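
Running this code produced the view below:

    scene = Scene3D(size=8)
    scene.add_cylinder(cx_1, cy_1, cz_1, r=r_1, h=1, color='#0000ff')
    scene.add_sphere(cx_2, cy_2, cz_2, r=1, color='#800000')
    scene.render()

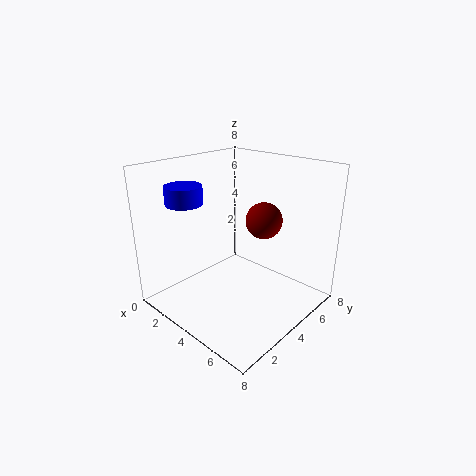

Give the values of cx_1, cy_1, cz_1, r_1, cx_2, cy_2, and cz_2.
cx_1 = 2; cy_1 = 2; cz_1 = 6; r_1 = 1; cx_2 = 5; cy_2 = 5; cz_2 = 5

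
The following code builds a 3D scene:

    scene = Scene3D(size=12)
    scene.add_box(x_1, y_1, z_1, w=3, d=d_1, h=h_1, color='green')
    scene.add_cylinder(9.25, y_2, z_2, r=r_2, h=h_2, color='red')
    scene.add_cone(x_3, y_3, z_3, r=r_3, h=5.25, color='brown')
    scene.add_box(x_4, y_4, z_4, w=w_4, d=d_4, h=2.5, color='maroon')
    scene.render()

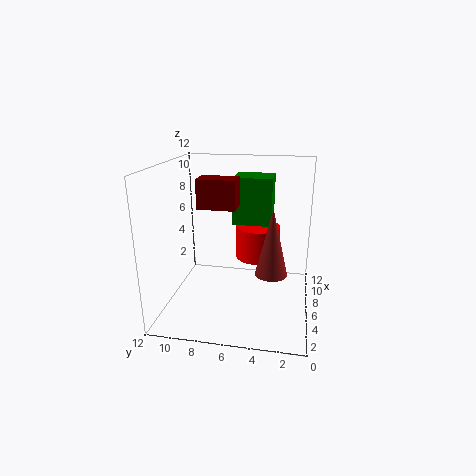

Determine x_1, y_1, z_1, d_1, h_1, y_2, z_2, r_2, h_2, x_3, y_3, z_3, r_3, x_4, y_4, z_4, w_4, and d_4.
x_1 = 8.5, y_1 = 3.5, z_1 = 6.25, d_1 = 3.5, h_1 = 4.25, y_2 = 4.75, z_2 = 3, r_2 = 2, h_2 = 3, x_3 = 4, y_3 = 3, z_3 = 4, r_3 = 1.25, x_4 = 6, y_4 = 6.25, z_4 = 8.25, w_4 = 2, d_4 = 3.25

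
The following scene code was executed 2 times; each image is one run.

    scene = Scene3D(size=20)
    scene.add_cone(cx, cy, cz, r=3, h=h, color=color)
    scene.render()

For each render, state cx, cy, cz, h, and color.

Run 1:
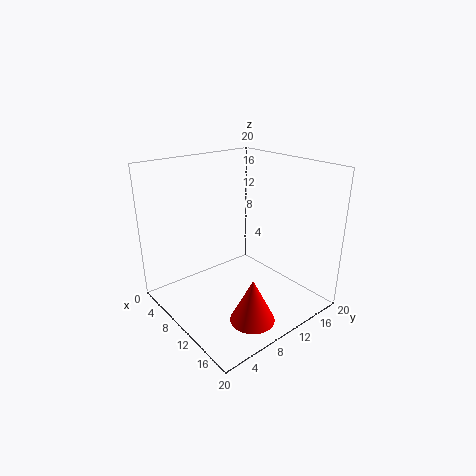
cx = 15.5, cy = 8, cz = 0.5, h = 6, color = 'red'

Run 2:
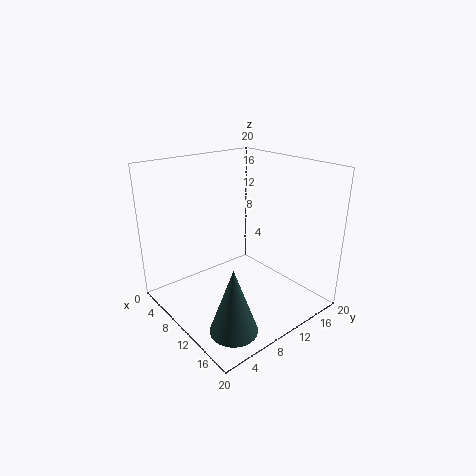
cx = 16.5, cy = 4, cz = 1.5, h = 8.5, color = 'darkslategray'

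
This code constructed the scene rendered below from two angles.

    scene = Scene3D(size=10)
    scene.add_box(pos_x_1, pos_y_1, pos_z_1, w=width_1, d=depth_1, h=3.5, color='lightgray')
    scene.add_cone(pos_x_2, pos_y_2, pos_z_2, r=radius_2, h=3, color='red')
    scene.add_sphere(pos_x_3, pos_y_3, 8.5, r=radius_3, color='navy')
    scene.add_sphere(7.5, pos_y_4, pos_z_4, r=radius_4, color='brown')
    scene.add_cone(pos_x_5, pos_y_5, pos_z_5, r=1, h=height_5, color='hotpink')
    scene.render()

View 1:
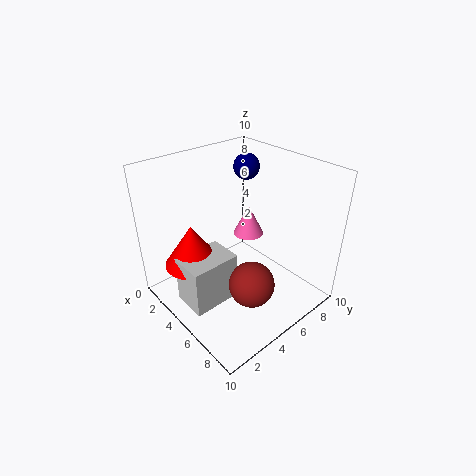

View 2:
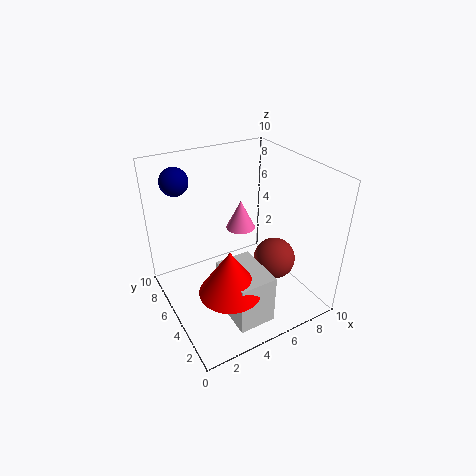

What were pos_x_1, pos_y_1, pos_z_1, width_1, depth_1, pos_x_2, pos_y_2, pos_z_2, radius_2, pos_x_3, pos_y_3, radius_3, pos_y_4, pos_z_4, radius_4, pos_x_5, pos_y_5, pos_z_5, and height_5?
pos_x_1 = 3, pos_y_1 = 1, pos_z_1 = 0.5, width_1 = 2.5, depth_1 = 3.5, pos_x_2 = 3, pos_y_2 = 2.5, pos_z_2 = 3, radius_2 = 2, pos_x_3 = 2, pos_y_3 = 8.5, radius_3 = 1, pos_y_4 = 4, pos_z_4 = 3, radius_4 = 1.5, pos_x_5 = 5.5, pos_y_5 = 5.5, pos_z_5 = 5.5, height_5 = 2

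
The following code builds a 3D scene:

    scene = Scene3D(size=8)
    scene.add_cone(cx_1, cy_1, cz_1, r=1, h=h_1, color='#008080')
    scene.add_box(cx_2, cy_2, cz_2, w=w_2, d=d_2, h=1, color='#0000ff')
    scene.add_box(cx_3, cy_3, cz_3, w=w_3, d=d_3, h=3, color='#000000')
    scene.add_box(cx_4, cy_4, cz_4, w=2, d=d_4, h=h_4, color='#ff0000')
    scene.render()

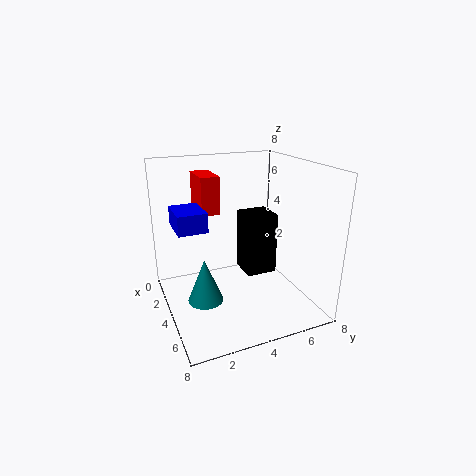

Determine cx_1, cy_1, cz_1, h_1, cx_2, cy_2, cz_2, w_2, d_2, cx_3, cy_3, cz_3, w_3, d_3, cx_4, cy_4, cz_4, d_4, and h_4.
cx_1 = 4; cy_1 = 2; cz_1 = 0.5; h_1 = 2.5; cx_2 = 3; cy_2 = 0.5; cz_2 = 5; w_2 = 2; d_2 = 1.5; cx_3 = 5; cy_3 = 3.5; cz_3 = 3; w_3 = 1.5; d_3 = 1.5; cx_4 = 2; cy_4 = 2; cz_4 = 5.5; d_4 = 1; h_4 = 2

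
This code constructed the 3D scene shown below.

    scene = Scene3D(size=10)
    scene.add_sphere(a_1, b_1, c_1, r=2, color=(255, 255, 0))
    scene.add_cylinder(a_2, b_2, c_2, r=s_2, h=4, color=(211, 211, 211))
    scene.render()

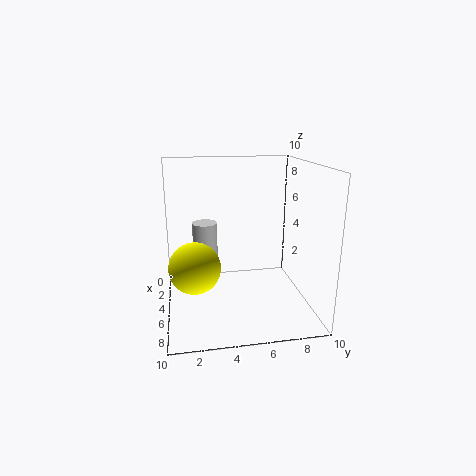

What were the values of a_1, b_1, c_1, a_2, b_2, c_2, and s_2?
a_1 = 3
b_1 = 2
c_1 = 2
a_2 = 1
b_2 = 3
c_2 = 1
s_2 = 1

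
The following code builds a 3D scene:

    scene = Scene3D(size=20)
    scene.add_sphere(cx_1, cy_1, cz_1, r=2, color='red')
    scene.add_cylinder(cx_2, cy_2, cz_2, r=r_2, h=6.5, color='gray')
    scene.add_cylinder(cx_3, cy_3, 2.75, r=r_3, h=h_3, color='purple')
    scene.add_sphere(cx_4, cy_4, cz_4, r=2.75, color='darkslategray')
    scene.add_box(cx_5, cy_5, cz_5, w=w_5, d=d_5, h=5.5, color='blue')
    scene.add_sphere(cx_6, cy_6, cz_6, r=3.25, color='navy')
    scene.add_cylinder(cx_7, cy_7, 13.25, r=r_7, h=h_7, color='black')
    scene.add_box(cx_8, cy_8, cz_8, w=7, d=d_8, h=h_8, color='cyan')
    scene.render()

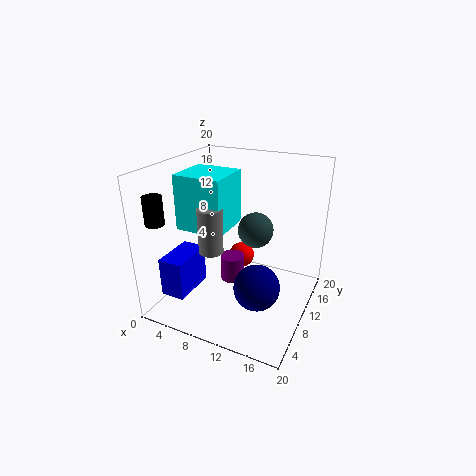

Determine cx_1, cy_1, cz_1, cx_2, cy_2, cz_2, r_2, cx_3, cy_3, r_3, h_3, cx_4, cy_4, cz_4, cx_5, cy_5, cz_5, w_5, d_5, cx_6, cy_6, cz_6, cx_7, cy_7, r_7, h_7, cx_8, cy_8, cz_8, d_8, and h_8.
cx_1 = 8, cy_1 = 15.5, cz_1 = 4, cx_2 = 6.5, cy_2 = 8.5, cz_2 = 7.75, r_2 = 1.75, cx_3 = 8.75, cy_3 = 10.75, r_3 = 1.75, h_3 = 3.75, cx_4 = 10.25, cy_4 = 15.75, cz_4 = 8.75, cx_5 = 1.25, cy_5 = 3.25, cz_5 = 2.25, w_5 = 3.5, d_5 = 6.25, cx_6 = 13.5, cy_6 = 8.75, cz_6 = 3.5, cx_7 = 1.75, cy_7 = 3, r_7 = 1.25, h_7 = 3.75, cx_8 = 1, cy_8 = 8.25, cz_8 = 10.25, d_8 = 6.75, h_8 = 8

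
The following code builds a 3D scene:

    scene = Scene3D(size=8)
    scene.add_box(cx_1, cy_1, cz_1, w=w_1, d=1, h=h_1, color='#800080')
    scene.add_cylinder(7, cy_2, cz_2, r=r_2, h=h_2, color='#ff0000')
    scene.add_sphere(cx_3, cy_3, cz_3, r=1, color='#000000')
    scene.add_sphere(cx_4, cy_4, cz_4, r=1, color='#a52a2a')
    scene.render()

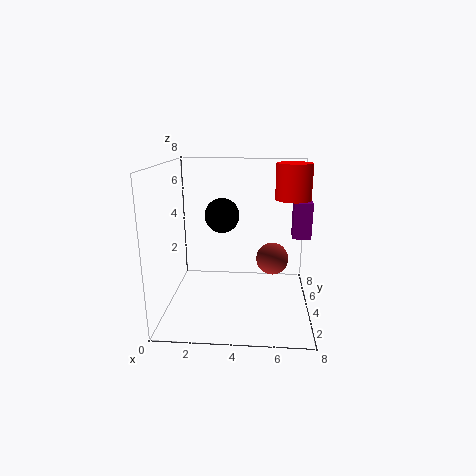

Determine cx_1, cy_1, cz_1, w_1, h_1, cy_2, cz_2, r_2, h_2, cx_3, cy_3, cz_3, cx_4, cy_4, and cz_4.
cx_1 = 7
cy_1 = 4
cz_1 = 4
w_1 = 1
h_1 = 2
cy_2 = 5
cz_2 = 6
r_2 = 1
h_2 = 2
cx_3 = 3
cy_3 = 5
cz_3 = 5
cx_4 = 6
cy_4 = 6
cz_4 = 2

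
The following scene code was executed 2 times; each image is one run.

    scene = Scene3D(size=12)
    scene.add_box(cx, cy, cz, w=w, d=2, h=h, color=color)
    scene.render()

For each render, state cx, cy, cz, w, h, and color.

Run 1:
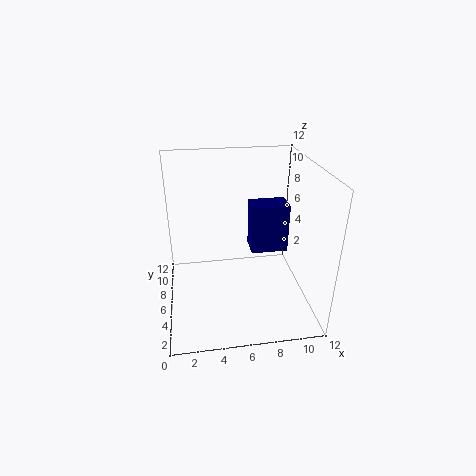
cx = 7, cy = 5, cz = 5, w = 3, h = 4, color = 'navy'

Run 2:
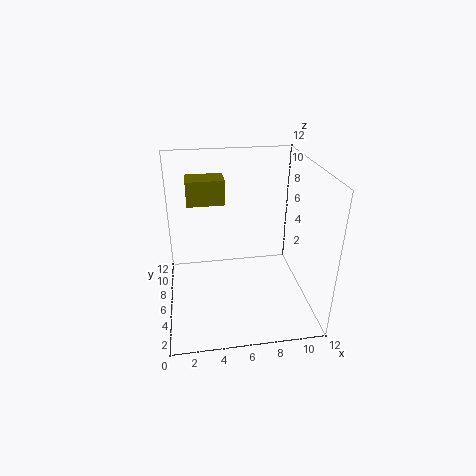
cx = 2, cy = 6, cz = 9, w = 3, h = 2, color = 'olive'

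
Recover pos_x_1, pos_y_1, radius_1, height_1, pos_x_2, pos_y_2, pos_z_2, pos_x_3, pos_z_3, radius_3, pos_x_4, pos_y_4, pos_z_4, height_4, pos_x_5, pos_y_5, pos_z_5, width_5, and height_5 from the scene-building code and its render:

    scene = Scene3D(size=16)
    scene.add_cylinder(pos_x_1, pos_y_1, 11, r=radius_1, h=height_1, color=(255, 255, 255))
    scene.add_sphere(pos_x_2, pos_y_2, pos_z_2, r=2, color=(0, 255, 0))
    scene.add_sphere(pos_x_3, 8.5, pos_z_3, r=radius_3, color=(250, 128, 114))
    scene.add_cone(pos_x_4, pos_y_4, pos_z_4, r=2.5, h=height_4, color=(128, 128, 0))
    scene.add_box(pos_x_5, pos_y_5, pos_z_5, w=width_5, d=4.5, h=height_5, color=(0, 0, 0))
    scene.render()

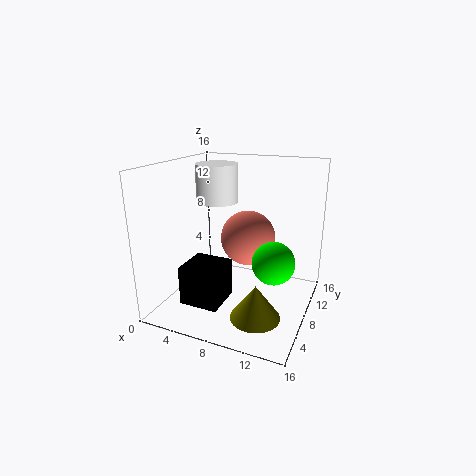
pos_x_1 = 4; pos_y_1 = 11; radius_1 = 2.5; height_1 = 4.5; pos_x_2 = 13.5; pos_y_2 = 3.5; pos_z_2 = 8; pos_x_3 = 9; pos_z_3 = 8; radius_3 = 3; pos_x_4 = 12; pos_y_4 = 3; pos_z_4 = 2; height_4 = 3.5; pos_x_5 = 2.5; pos_y_5 = 4; pos_z_5 = 0.5; width_5 = 4.5; height_5 = 4.5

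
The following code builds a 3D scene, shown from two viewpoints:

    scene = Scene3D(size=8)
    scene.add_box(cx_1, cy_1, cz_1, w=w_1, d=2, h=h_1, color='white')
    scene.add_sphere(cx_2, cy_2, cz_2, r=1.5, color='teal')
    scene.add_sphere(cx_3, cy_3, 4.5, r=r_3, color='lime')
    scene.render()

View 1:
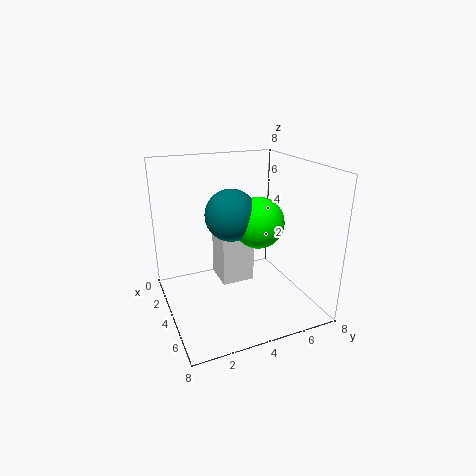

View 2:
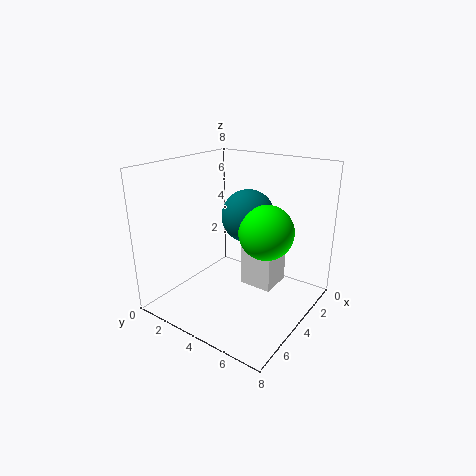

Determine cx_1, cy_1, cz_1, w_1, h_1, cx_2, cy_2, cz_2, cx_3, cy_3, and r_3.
cx_1 = 1
cy_1 = 3.5
cz_1 = 0.5
w_1 = 2
h_1 = 3.5
cx_2 = 3
cy_2 = 4
cz_2 = 5
cx_3 = 3.5
cy_3 = 5.5
r_3 = 1.5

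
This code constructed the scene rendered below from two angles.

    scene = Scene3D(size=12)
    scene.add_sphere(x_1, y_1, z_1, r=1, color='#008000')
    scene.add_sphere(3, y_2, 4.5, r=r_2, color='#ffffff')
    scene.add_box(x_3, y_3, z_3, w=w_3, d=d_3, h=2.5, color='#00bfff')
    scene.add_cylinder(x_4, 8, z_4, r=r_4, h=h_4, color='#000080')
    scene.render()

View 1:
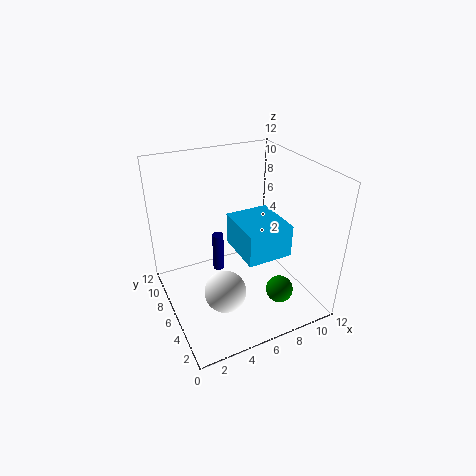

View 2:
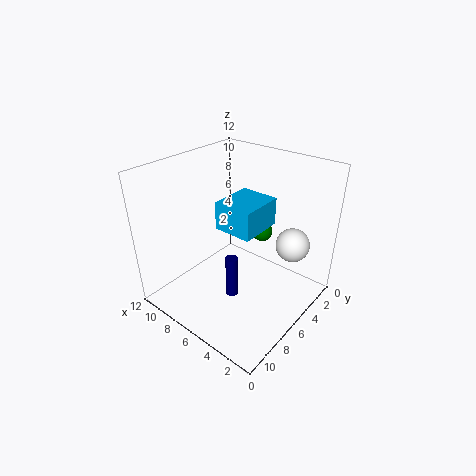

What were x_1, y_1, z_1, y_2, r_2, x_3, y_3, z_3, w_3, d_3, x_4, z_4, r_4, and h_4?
x_1 = 7; y_1 = 1; z_1 = 4; y_2 = 2; r_2 = 1.5; x_3 = 5; y_3 = 2; z_3 = 6; w_3 = 3.5; d_3 = 4; x_4 = 5; z_4 = 2; r_4 = 0.5; h_4 = 3.5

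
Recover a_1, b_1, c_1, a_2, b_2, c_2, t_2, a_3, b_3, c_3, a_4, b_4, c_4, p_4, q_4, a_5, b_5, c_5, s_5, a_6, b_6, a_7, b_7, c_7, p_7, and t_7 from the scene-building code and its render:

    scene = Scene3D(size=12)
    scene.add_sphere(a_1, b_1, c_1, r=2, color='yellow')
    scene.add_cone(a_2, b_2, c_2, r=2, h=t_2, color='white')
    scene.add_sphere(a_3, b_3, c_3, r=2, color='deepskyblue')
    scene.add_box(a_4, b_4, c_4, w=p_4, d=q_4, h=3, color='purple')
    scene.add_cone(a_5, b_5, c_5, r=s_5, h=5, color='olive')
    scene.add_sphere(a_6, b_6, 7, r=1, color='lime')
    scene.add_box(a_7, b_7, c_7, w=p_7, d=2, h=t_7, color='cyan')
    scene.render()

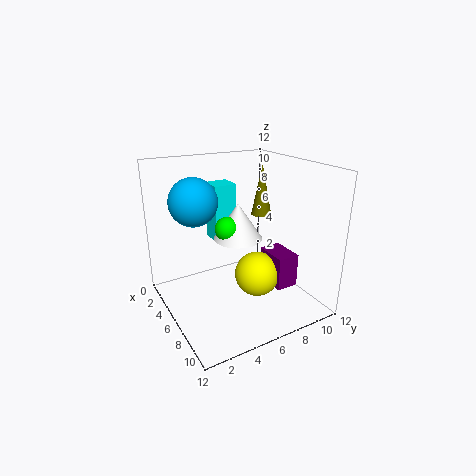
a_1 = 6; b_1 = 8; c_1 = 2; a_2 = 6; b_2 = 6; c_2 = 6; t_2 = 3; a_3 = 4; b_3 = 3; c_3 = 9; a_4 = 5; b_4 = 9; c_4 = 1; p_4 = 3; q_4 = 2; a_5 = 2; b_5 = 11; c_5 = 6; s_5 = 1; a_6 = 6; b_6 = 5; a_7 = 2; b_7 = 5; c_7 = 5; p_7 = 2; t_7 = 5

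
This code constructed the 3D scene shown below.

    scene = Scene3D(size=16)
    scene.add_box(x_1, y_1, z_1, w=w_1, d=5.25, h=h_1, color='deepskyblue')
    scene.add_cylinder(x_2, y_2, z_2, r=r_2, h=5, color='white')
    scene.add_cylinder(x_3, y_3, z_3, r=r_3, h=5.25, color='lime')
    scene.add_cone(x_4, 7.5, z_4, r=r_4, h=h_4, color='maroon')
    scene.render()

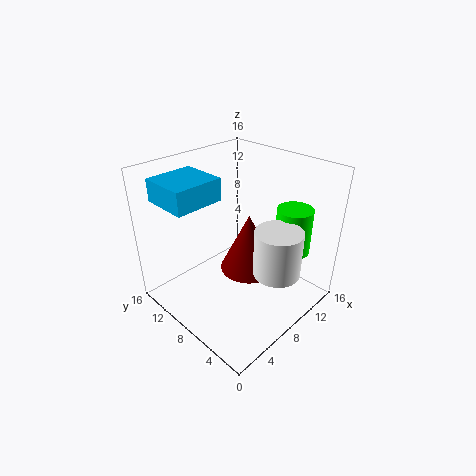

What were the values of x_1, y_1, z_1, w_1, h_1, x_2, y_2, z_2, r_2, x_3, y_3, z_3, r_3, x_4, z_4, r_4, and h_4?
x_1 = 1.75, y_1 = 9.75, z_1 = 12.25, w_1 = 5.5, h_1 = 2.5, x_2 = 8.75, y_2 = 3, z_2 = 5.5, r_2 = 2.5, x_3 = 12.75, y_3 = 4, z_3 = 6, r_3 = 2, x_4 = 9.25, z_4 = 3.75, r_4 = 3.25, h_4 = 6.75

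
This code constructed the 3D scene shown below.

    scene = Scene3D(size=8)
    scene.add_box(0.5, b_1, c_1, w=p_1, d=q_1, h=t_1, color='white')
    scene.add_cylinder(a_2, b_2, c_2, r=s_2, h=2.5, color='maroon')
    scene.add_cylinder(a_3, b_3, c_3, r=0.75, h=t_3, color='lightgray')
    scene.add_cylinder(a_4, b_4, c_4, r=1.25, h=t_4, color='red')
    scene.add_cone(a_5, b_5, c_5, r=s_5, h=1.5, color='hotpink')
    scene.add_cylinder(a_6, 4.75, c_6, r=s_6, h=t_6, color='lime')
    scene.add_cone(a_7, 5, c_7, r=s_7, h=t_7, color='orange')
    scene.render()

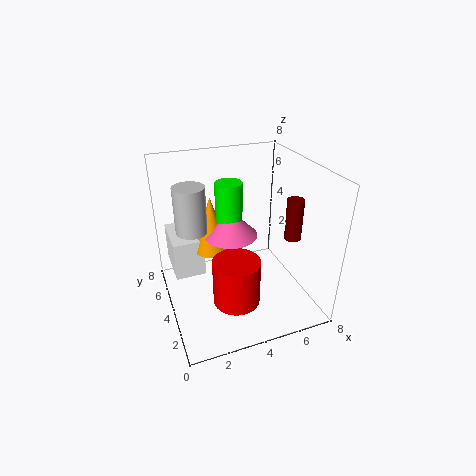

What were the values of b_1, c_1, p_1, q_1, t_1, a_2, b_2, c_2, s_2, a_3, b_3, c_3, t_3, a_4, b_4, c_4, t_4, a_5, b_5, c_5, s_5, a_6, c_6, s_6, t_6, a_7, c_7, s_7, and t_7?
b_1 = 4.75; c_1 = 1.5; p_1 = 1.75; q_1 = 2.75; t_1 = 2.25; a_2 = 7.5; b_2 = 4; c_2 = 3.25; s_2 = 0.5; a_3 = 1.25; b_3 = 3; c_3 = 5.5; t_3 = 2.25; a_4 = 3.25; b_4 = 2.25; c_4 = 1.25; t_4 = 2.5; a_5 = 3.75; b_5 = 4.5; c_5 = 4; s_5 = 1.5; a_6 = 3.75; c_6 = 4.25; s_6 = 0.75; t_6 = 2.75; a_7 = 2.75; c_7 = 3; s_7 = 1; t_7 = 3.25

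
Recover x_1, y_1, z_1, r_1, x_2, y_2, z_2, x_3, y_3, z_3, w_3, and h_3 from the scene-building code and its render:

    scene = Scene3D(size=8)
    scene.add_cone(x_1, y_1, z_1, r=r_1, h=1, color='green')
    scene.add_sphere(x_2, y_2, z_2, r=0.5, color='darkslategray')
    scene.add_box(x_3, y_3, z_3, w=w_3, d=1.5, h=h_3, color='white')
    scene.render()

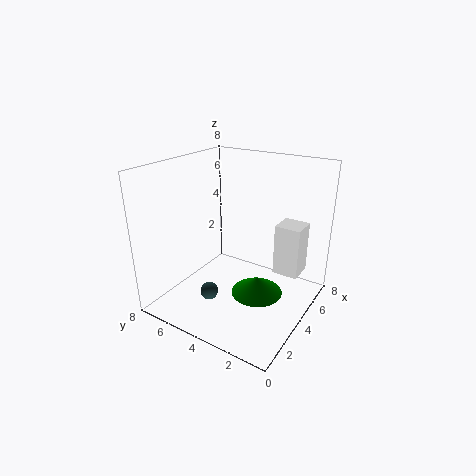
x_1 = 4.5
y_1 = 3
z_1 = 0.5
r_1 = 1.5
x_2 = 2.5
y_2 = 5
z_2 = 1
x_3 = 5.5
y_3 = 1
z_3 = 1.5
w_3 = 1.5
h_3 = 3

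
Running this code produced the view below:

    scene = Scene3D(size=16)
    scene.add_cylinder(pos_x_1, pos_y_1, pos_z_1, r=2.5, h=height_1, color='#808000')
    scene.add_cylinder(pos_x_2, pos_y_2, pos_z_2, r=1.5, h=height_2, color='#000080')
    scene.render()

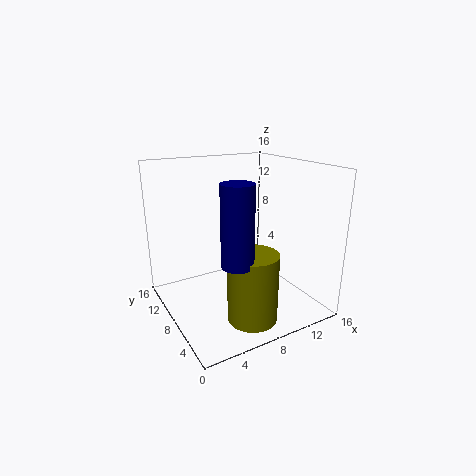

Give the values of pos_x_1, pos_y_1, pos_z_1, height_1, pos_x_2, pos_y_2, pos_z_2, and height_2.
pos_x_1 = 6.5, pos_y_1 = 2.5, pos_z_1 = 1.5, height_1 = 7, pos_x_2 = 4.5, pos_y_2 = 2, pos_z_2 = 8, height_2 = 7.5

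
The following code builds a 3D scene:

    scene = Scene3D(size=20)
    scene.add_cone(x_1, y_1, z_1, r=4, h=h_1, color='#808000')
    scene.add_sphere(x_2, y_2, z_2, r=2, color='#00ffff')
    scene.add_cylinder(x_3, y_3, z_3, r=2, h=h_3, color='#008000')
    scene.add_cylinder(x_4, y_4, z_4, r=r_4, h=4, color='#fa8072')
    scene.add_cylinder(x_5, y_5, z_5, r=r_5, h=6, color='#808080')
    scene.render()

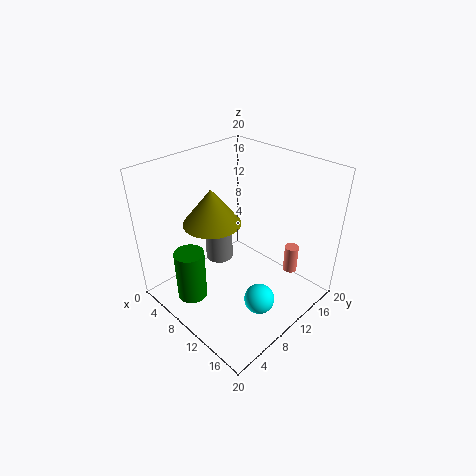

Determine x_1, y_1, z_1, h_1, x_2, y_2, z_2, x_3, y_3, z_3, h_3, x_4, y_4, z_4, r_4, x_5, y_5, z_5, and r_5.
x_1 = 7
y_1 = 8
z_1 = 12
h_1 = 5
x_2 = 16
y_2 = 8
z_2 = 4
x_3 = 8
y_3 = 3
z_3 = 3
h_3 = 7
x_4 = 15
y_4 = 16
z_4 = 4
r_4 = 1
x_5 = 6
y_5 = 10
z_5 = 5
r_5 = 2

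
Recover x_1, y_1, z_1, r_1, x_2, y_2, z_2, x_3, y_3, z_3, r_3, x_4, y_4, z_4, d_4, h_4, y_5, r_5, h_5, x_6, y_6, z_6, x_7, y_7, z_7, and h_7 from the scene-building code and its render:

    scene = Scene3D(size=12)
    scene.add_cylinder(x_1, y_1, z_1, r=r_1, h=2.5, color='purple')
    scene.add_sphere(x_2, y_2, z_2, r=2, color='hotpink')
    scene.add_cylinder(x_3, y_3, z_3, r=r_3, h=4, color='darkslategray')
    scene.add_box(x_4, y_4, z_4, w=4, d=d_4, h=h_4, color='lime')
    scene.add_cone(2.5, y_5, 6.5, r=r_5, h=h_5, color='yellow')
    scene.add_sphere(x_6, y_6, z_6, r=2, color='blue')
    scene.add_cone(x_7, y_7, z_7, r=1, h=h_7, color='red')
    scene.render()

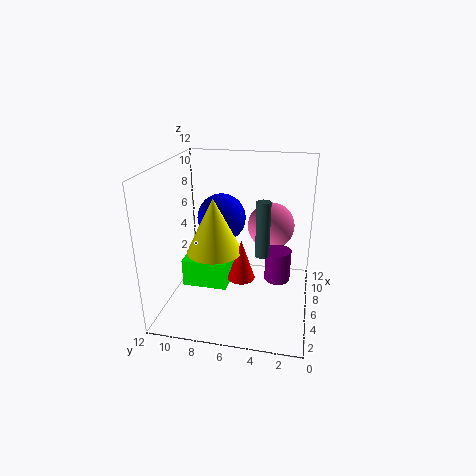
x_1 = 4.5, y_1 = 2.5, z_1 = 3.5, r_1 = 1, x_2 = 8, y_2 = 3.5, z_2 = 6.5, x_3 = 2.5, y_3 = 3.5, z_3 = 6.5, r_3 = 0.5, x_4 = 5.5, y_4 = 7, z_4 = 1, d_4 = 4, h_4 = 2.5, y_5 = 7, r_5 = 2, h_5 = 4, x_6 = 6.5, y_6 = 7.5, z_6 = 7.5, x_7 = 2.5, y_7 = 5, z_7 = 4.5, h_7 = 3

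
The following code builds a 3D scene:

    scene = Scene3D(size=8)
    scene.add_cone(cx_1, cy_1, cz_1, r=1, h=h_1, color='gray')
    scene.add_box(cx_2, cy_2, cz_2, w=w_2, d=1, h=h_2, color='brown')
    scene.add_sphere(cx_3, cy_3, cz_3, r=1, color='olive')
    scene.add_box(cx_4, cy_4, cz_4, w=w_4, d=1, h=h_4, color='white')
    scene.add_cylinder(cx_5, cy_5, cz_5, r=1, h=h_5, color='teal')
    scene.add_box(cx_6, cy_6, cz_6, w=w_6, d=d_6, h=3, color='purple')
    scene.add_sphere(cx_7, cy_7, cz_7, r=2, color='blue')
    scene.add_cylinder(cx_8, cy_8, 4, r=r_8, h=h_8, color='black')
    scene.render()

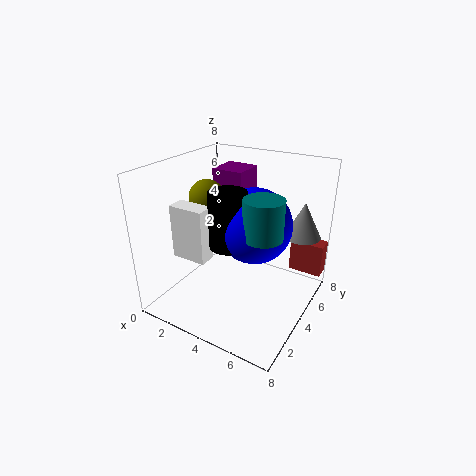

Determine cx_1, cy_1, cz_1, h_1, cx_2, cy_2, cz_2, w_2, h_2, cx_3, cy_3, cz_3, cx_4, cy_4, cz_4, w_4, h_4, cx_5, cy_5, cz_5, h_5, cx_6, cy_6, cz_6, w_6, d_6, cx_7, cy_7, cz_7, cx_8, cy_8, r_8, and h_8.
cx_1 = 7, cy_1 = 6, cz_1 = 4, h_1 = 2, cx_2 = 6, cy_2 = 7, cz_2 = 1, w_2 = 2, h_2 = 2, cx_3 = 2, cy_3 = 4, cz_3 = 6, cx_4 = 1, cy_4 = 2, cz_4 = 3, w_4 = 2, h_4 = 3, cx_5 = 6, cy_5 = 3, cz_5 = 5, h_5 = 2, cx_6 = 1, cy_6 = 6, cz_6 = 4, w_6 = 2, d_6 = 2, cx_7 = 5, cy_7 = 4, cz_7 = 5, cx_8 = 4, cy_8 = 3, r_8 = 1, h_8 = 3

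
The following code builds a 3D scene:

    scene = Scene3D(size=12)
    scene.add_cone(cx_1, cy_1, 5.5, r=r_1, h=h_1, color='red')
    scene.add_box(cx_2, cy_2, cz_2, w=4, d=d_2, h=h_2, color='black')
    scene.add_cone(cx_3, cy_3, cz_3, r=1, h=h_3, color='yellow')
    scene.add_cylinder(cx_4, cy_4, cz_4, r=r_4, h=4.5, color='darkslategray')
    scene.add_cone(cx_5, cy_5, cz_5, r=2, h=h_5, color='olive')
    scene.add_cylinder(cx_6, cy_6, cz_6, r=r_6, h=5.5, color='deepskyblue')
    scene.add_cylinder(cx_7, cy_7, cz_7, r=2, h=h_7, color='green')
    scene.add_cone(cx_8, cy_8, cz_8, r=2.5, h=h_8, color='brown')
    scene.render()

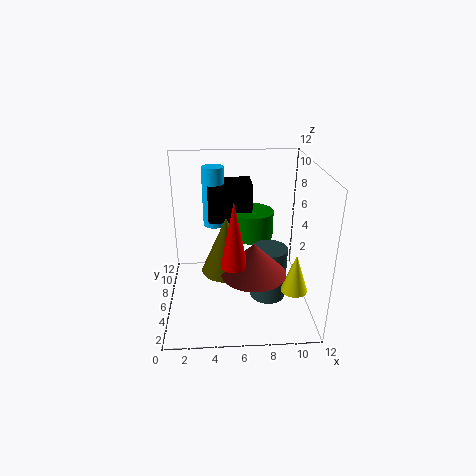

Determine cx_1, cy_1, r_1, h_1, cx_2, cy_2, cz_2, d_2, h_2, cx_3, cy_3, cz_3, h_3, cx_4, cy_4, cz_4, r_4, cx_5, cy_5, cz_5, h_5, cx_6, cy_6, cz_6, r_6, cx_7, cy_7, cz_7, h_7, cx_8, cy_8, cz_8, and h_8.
cx_1 = 5.5, cy_1 = 2.5, r_1 = 1, h_1 = 5, cx_2 = 3.5, cy_2 = 9, cz_2 = 6, d_2 = 3, h_2 = 3.5, cx_3 = 10, cy_3 = 2, cz_3 = 3.5, h_3 = 3, cx_4 = 8.5, cy_4 = 5, cz_4 = 1, r_4 = 1.5, cx_5 = 5, cy_5 = 4.5, cz_5 = 4, h_5 = 4.5, cx_6 = 4, cy_6 = 10, cz_6 = 5.5, r_6 = 1, cx_7 = 7.5, cy_7 = 9.5, cz_7 = 4.5, h_7 = 2.5, cx_8 = 7, cy_8 = 3, cz_8 = 4.5, h_8 = 2.5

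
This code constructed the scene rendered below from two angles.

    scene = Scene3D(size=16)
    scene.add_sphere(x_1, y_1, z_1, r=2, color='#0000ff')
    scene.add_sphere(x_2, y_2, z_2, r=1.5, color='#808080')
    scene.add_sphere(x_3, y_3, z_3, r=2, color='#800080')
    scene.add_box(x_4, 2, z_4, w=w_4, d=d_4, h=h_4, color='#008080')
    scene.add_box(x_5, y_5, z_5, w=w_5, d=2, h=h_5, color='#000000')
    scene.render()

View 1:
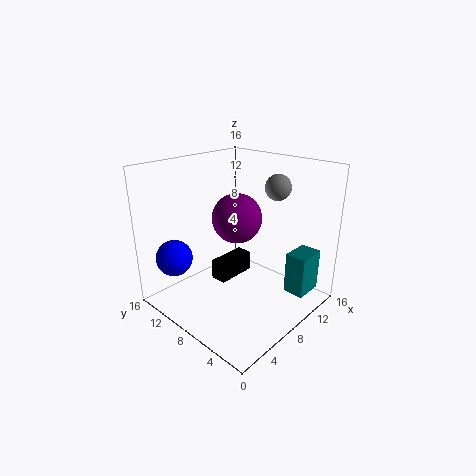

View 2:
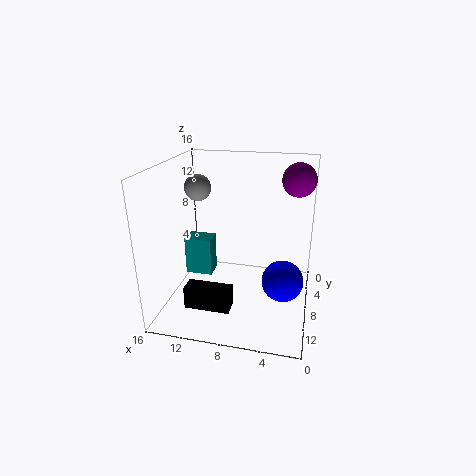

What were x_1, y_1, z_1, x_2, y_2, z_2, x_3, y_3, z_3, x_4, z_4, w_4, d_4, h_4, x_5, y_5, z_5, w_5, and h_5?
x_1 = 2.5
y_1 = 12.5
z_1 = 6
x_2 = 13
y_2 = 6.5
z_2 = 13
x_3 = 2
y_3 = 2.5
z_3 = 13.5
x_4 = 12.5
z_4 = 0.5
w_4 = 3.5
d_4 = 2.5
h_4 = 5
x_5 = 8
y_5 = 10.5
z_5 = 1
w_5 = 5
h_5 = 2.5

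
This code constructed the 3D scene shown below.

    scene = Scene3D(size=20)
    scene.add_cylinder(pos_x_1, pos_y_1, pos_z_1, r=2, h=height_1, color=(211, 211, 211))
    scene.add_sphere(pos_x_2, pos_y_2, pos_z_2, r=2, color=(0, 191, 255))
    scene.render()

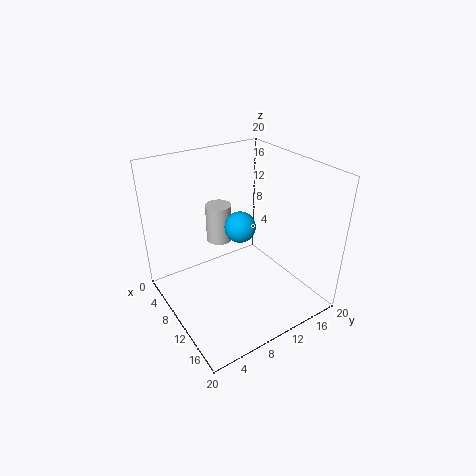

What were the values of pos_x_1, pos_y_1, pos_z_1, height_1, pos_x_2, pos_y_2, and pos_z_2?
pos_x_1 = 3
pos_y_1 = 11
pos_z_1 = 6
height_1 = 6
pos_x_2 = 12
pos_y_2 = 9
pos_z_2 = 13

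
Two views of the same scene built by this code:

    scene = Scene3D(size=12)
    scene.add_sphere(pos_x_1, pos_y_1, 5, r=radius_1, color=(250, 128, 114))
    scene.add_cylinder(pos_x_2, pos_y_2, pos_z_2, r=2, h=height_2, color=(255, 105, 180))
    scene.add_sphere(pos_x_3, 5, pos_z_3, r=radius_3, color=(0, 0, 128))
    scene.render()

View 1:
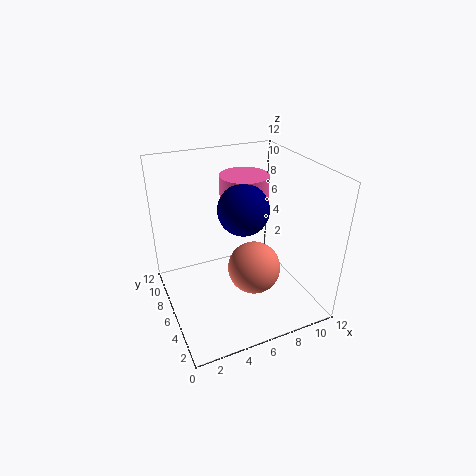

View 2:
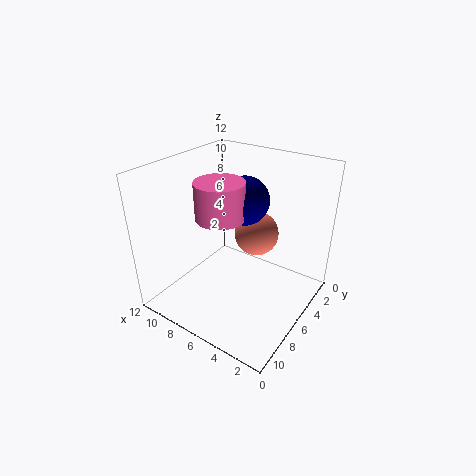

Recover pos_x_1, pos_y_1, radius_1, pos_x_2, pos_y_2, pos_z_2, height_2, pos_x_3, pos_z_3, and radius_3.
pos_x_1 = 6
pos_y_1 = 3
radius_1 = 2
pos_x_2 = 7
pos_y_2 = 7
pos_z_2 = 8
height_2 = 3
pos_x_3 = 6
pos_z_3 = 9
radius_3 = 2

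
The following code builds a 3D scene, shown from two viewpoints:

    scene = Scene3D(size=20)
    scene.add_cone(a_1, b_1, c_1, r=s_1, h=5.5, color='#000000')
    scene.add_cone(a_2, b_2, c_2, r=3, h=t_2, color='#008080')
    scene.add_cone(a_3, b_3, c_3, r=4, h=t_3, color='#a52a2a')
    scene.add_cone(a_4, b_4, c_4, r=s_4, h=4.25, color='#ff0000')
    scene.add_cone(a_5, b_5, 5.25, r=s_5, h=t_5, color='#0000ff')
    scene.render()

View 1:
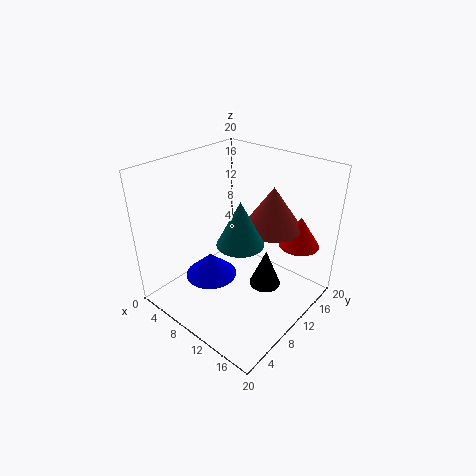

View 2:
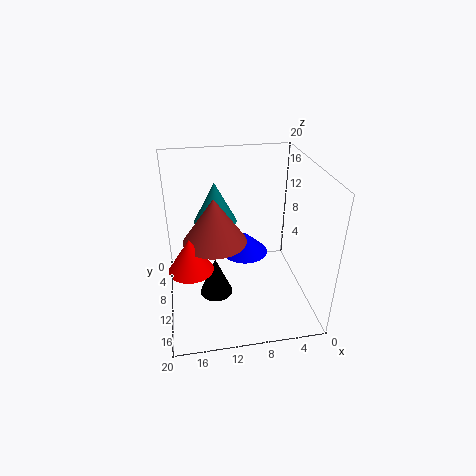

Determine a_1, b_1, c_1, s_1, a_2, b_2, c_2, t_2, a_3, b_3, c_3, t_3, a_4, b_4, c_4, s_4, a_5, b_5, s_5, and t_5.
a_1 = 13.5; b_1 = 12; c_1 = 2.75; s_1 = 2.25; a_2 = 12.75; b_2 = 7.25; c_2 = 11.5; t_2 = 5.75; a_3 = 13.5; b_3 = 13; c_3 = 11.75; t_3 = 5.75; a_4 = 16.75; b_4 = 15; c_4 = 9.25; s_4 = 2.75; a_5 = 8.25; b_5 = 6.25; s_5 = 3.5; t_5 = 3.25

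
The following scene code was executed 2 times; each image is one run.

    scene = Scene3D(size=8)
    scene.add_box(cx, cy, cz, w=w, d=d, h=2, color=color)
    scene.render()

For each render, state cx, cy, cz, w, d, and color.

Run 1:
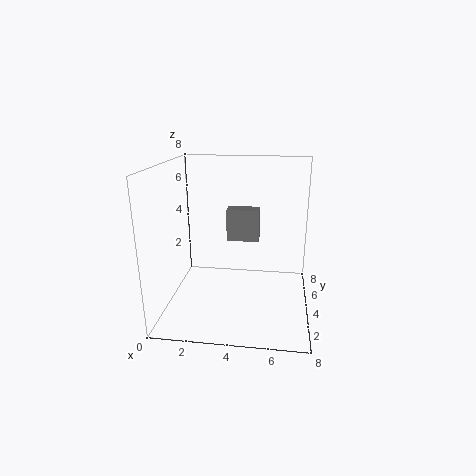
cx = 3, cy = 6, cz = 3, w = 2, d = 1, color = 'gray'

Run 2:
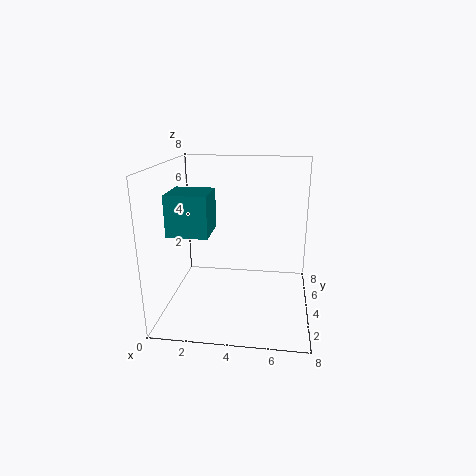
cx = 1, cy = 1, cz = 5, w = 2, d = 2, color = 'teal'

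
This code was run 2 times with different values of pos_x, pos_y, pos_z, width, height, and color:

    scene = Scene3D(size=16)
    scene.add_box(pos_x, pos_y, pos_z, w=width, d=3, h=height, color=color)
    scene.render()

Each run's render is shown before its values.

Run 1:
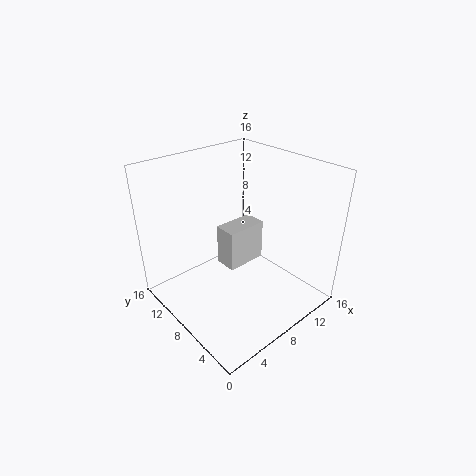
pos_x = 10; pos_y = 11.5; pos_z = 0.5; width = 5.5; height = 5.5; color = 'lightgray'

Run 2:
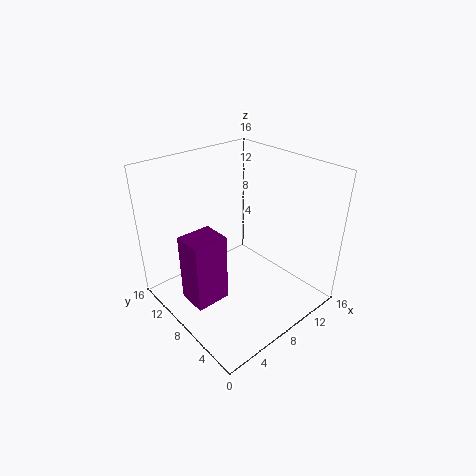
pos_x = 0.5; pos_y = 5; pos_z = 4; width = 3.5; height = 7; color = 'purple'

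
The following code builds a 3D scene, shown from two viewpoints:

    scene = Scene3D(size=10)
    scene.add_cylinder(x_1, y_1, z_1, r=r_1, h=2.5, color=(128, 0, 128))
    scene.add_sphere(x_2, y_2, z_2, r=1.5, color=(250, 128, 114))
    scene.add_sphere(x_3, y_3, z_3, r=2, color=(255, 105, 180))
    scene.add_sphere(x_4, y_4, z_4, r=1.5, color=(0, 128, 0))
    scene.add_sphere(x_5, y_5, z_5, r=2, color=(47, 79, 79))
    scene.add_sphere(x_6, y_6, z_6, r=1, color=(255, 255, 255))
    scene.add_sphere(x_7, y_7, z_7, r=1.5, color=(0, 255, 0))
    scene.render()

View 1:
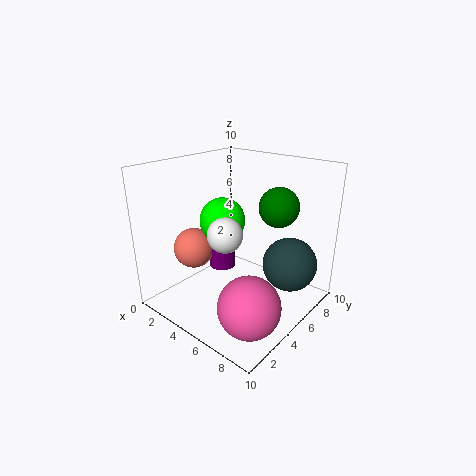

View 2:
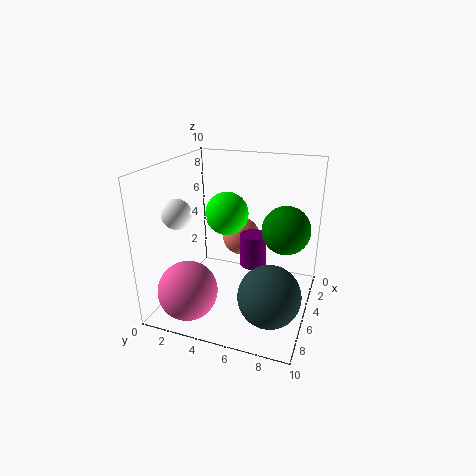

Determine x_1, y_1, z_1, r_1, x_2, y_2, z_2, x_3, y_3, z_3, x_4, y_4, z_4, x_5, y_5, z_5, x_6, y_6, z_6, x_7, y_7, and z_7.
x_1 = 3
y_1 = 5.5
z_1 = 2
r_1 = 1
x_2 = 1.5
y_2 = 4
z_2 = 3.5
x_3 = 8
y_3 = 2.5
z_3 = 2
x_4 = 6
y_4 = 8.5
z_4 = 6.5
x_5 = 7.5
y_5 = 8
z_5 = 2.5
x_6 = 7
y_6 = 1.5
z_6 = 7
x_7 = 4.5
y_7 = 4
z_7 = 6.5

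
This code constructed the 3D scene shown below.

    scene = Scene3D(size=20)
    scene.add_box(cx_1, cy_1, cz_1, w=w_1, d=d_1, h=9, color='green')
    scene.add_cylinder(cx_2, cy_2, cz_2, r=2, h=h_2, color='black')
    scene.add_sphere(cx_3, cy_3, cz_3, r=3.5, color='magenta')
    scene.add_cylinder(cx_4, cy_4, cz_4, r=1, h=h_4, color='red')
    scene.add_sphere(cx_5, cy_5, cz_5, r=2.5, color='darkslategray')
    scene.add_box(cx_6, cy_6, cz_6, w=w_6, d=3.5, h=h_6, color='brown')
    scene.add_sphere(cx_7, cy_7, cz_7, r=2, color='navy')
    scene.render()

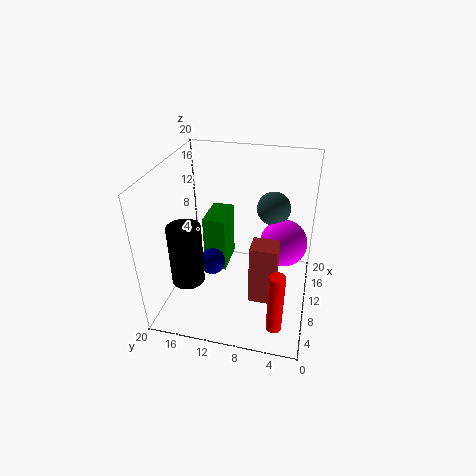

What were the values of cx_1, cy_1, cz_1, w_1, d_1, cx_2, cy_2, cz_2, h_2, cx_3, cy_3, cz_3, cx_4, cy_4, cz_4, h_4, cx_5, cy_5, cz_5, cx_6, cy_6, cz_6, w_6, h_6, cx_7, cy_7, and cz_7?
cx_1 = 13.5
cy_1 = 13
cz_1 = 1
w_1 = 6
d_1 = 3.5
cx_2 = 2.5
cy_2 = 14.5
cz_2 = 8
h_2 = 7.5
cx_3 = 14
cy_3 = 4
cz_3 = 7.5
cx_4 = 3
cy_4 = 3.5
cz_4 = 1.5
h_4 = 8.5
cx_5 = 16
cy_5 = 6
cz_5 = 12
cx_6 = 5.5
cy_6 = 4
cz_6 = 3
w_6 = 3
h_6 = 8.5
cx_7 = 11.5
cy_7 = 14.5
cz_7 = 4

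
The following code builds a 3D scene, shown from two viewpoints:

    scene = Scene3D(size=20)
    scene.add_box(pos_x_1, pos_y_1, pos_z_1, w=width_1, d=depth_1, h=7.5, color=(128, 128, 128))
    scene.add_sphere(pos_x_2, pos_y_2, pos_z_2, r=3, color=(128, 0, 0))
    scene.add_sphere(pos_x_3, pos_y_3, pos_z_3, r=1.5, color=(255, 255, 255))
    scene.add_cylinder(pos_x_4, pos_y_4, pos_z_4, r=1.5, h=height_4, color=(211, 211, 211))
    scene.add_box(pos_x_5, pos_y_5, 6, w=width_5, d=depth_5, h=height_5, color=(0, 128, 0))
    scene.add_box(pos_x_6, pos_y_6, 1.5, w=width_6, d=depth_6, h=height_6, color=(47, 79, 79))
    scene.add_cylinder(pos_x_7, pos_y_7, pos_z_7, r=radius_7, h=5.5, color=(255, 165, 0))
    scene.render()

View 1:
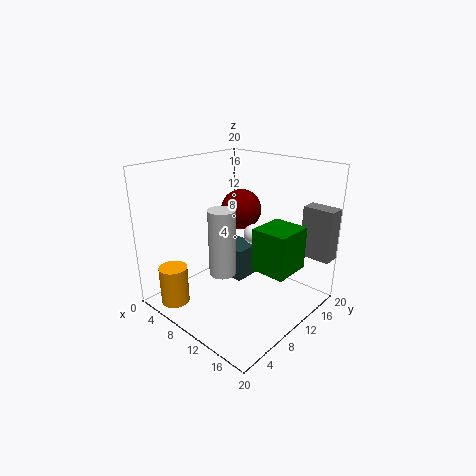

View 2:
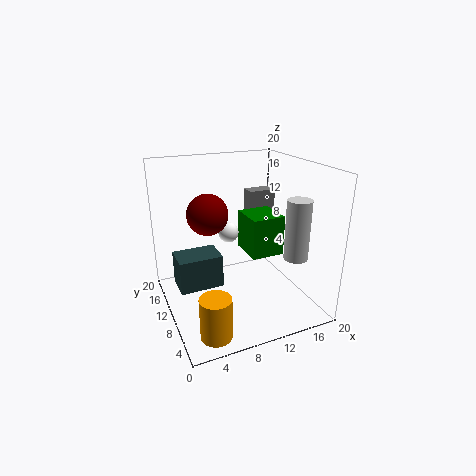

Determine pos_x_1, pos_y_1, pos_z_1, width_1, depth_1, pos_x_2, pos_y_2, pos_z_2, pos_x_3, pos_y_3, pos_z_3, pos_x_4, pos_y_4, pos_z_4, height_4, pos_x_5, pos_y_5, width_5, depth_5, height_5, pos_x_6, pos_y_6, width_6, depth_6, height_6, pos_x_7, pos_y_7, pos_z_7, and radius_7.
pos_x_1 = 15.5; pos_y_1 = 17.5; pos_z_1 = 6.5; width_1 = 4.5; depth_1 = 2.5; pos_x_2 = 7; pos_y_2 = 14; pos_z_2 = 12.5; pos_x_3 = 10; pos_y_3 = 13.5; pos_z_3 = 9.5; pos_x_4 = 14.5; pos_y_4 = 2.5; pos_z_4 = 9.5; height_4 = 7.5; pos_x_5 = 12.5; pos_y_5 = 10; width_5 = 5; depth_5 = 5.5; height_5 = 6; pos_x_6 = 2; pos_y_6 = 12; width_6 = 6.5; depth_6 = 4.5; height_6 = 5; pos_x_7 = 4; pos_y_7 = 3; pos_z_7 = 0.5; radius_7 = 2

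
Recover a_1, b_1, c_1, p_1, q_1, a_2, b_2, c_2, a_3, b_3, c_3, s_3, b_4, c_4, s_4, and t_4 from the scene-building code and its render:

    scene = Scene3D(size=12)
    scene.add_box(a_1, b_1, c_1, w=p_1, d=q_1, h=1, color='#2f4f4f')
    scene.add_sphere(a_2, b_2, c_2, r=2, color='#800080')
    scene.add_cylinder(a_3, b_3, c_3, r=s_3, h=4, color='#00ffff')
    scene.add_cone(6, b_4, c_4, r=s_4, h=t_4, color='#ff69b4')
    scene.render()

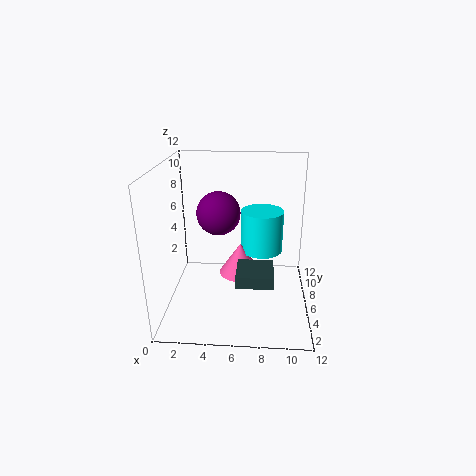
a_1 = 6
b_1 = 3
c_1 = 3
p_1 = 3
q_1 = 3
a_2 = 4
b_2 = 9
c_2 = 7
a_3 = 8
b_3 = 10
c_3 = 3
s_3 = 2
b_4 = 9
c_4 = 1
s_4 = 2
t_4 = 3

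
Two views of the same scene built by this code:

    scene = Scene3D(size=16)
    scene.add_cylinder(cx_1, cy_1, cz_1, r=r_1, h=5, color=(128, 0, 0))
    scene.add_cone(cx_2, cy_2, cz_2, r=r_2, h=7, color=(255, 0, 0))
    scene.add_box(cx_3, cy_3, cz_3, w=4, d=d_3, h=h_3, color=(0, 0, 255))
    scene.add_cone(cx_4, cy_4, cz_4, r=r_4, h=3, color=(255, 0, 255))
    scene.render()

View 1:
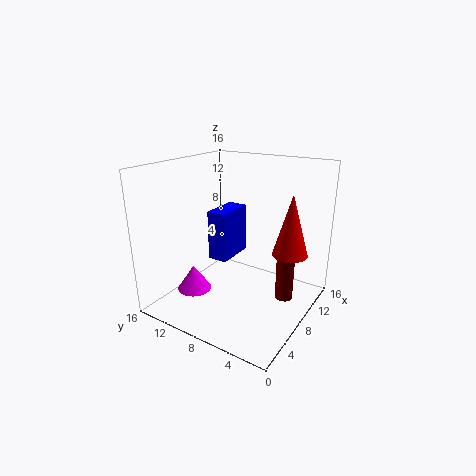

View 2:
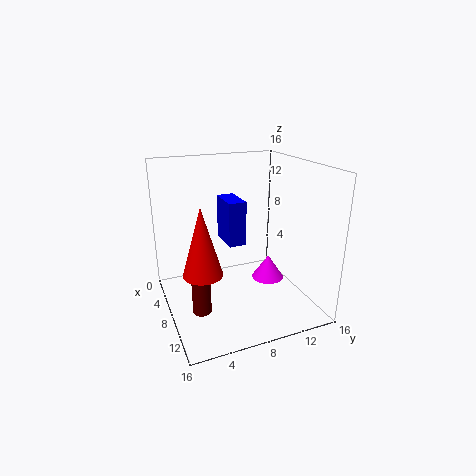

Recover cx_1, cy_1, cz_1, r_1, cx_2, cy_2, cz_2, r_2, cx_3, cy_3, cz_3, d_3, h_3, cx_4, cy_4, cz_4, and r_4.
cx_1 = 10
cy_1 = 3
cz_1 = 1
r_1 = 1
cx_2 = 11
cy_2 = 3
cz_2 = 6
r_2 = 2
cx_3 = 4
cy_3 = 7
cz_3 = 7
d_3 = 2
h_3 = 5
cx_4 = 6
cy_4 = 13
cz_4 = 1
r_4 = 2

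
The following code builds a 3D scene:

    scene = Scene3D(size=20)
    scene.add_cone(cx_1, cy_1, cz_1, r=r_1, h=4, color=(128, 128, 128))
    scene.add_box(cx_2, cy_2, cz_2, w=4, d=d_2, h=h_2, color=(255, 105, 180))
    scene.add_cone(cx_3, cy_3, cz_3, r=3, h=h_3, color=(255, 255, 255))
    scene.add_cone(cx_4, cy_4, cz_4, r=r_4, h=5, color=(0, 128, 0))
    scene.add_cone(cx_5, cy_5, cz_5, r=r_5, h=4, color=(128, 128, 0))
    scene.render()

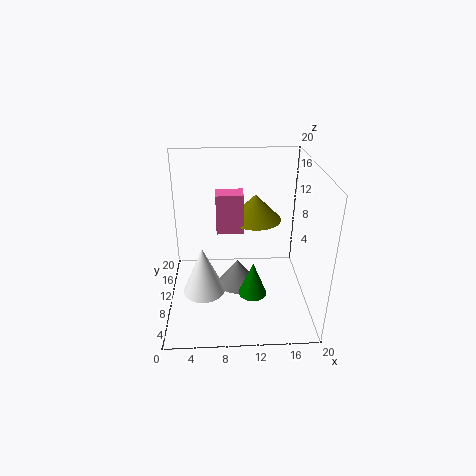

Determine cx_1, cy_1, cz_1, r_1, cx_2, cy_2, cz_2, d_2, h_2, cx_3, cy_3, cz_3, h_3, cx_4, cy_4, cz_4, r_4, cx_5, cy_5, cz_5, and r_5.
cx_1 = 10, cy_1 = 12, cz_1 = 1, r_1 = 3, cx_2 = 7, cy_2 = 13, cz_2 = 9, d_2 = 3, h_2 = 6, cx_3 = 5, cy_3 = 9, cz_3 = 2, h_3 = 7, cx_4 = 12, cy_4 = 8, cz_4 = 2, r_4 = 2, cx_5 = 13, cy_5 = 16, cz_5 = 10, r_5 = 4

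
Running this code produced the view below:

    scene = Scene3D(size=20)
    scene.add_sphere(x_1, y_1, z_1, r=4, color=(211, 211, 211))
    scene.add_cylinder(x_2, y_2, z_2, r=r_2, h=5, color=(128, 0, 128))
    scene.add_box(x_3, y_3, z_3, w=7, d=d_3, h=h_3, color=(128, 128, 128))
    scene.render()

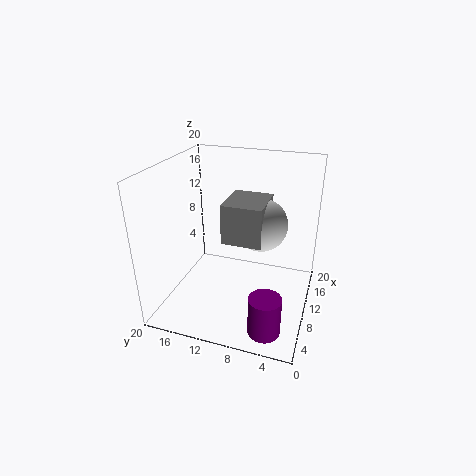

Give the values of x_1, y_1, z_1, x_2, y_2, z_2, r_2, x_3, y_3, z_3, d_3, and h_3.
x_1 = 15, y_1 = 8, z_1 = 10, x_2 = 2, y_2 = 4, z_2 = 2, r_2 = 2, x_3 = 11, y_3 = 7, z_3 = 8, d_3 = 6, h_3 = 6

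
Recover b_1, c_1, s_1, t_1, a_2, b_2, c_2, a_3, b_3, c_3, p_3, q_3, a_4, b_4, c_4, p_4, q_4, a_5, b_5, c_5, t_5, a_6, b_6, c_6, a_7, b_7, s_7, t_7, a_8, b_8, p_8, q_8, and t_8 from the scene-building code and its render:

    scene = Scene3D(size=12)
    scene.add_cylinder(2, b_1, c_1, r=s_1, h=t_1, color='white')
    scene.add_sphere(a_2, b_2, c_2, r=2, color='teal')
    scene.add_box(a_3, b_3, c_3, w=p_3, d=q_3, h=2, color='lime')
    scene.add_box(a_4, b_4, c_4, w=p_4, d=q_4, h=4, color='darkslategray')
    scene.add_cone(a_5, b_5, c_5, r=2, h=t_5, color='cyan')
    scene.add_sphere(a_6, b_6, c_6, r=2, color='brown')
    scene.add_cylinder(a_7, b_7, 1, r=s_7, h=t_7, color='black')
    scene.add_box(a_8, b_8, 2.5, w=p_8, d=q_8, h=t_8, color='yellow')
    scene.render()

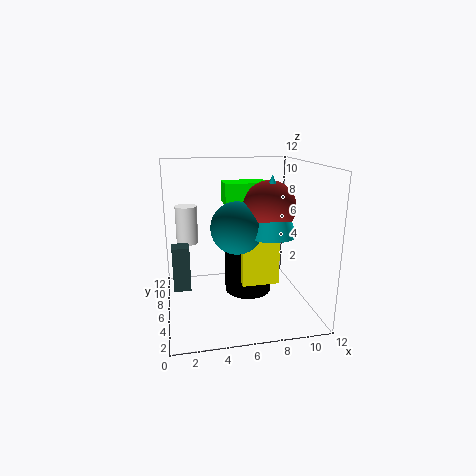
b_1 = 10, c_1 = 4.5, s_1 = 1, t_1 = 3.5, a_2 = 5.5, b_2 = 4, c_2 = 7.5, a_3 = 5.5, b_3 = 9, c_3 = 8, p_3 = 4, q_3 = 2.5, a_4 = 0.5, b_4 = 7, c_4 = 1, p_4 = 1.5, q_4 = 1.5, a_5 = 8, b_5 = 3.5, c_5 = 7, t_5 = 4.5, a_6 = 8, b_6 = 4, c_6 = 9, a_7 = 7, b_7 = 6.5, s_7 = 2, t_7 = 4.5, a_8 = 6, b_8 = 4, p_8 = 3, q_8 = 1.5, t_8 = 4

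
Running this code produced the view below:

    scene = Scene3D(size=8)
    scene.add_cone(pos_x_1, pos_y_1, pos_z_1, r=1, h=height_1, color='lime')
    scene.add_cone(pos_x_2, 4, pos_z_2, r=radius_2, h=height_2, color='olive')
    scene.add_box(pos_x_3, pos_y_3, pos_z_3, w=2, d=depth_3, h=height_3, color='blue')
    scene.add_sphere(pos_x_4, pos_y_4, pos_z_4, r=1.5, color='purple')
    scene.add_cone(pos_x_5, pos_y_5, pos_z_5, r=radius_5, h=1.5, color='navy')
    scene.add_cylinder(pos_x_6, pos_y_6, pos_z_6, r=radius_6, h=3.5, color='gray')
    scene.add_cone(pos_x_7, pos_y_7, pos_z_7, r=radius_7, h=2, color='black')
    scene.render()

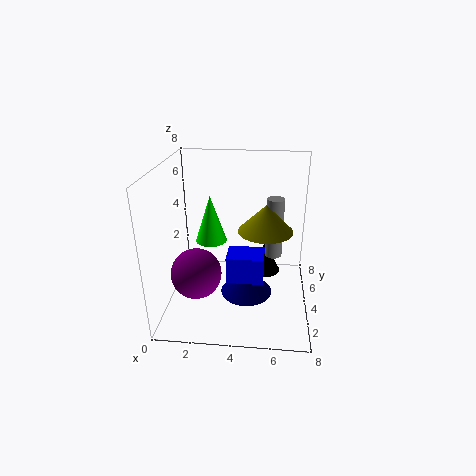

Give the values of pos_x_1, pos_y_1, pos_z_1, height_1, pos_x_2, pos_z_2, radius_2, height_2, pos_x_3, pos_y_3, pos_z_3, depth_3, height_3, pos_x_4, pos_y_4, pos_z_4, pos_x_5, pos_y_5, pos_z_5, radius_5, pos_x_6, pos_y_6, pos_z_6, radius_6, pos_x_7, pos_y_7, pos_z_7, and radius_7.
pos_x_1 = 2
pos_y_1 = 6.5
pos_z_1 = 2.5
height_1 = 3
pos_x_2 = 5.5
pos_z_2 = 4.5
radius_2 = 1.5
height_2 = 1.5
pos_x_3 = 3.5
pos_y_3 = 2.5
pos_z_3 = 2
depth_3 = 1.5
height_3 = 1.5
pos_x_4 = 1.5
pos_y_4 = 4
pos_z_4 = 1.5
pos_x_5 = 4.5
pos_y_5 = 4
pos_z_5 = 0.5
radius_5 = 1.5
pos_x_6 = 6
pos_y_6 = 5
pos_z_6 = 2.5
radius_6 = 0.5
pos_x_7 = 5.5
pos_y_7 = 6.5
pos_z_7 = 0.5
radius_7 = 1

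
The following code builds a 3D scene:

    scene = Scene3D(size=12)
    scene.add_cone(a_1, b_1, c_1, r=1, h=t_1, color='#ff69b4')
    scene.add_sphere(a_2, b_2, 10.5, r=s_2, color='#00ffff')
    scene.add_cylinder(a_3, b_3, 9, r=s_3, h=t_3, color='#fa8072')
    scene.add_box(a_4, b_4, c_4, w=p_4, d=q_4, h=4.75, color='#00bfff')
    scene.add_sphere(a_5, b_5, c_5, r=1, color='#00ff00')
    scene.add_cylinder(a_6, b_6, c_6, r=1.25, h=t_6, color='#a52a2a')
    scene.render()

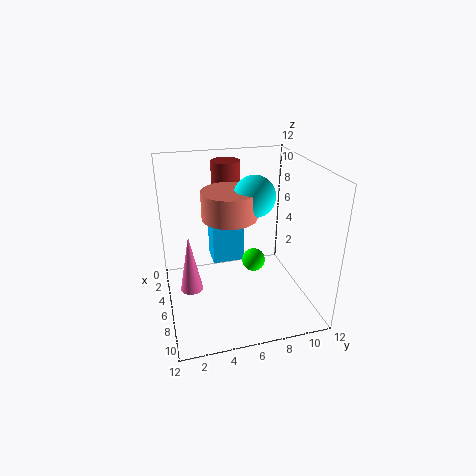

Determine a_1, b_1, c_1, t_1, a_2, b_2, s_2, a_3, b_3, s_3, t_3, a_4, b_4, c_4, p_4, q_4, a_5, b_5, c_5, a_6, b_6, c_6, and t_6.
a_1 = 4.75, b_1 = 2, c_1 = 0.75, t_1 = 5.25, a_2 = 8.5, b_2 = 6.5, s_2 = 1.5, a_3 = 8.25, b_3 = 4.75, s_3 = 2, t_3 = 2, a_4 = 0.25, b_4 = 4.5, c_4 = 1.75, p_4 = 2.5, q_4 = 3, a_5 = 5.75, b_5 = 7.5, c_5 = 3.5, a_6 = 3, b_6 = 5.75, c_6 = 9.75, t_6 = 2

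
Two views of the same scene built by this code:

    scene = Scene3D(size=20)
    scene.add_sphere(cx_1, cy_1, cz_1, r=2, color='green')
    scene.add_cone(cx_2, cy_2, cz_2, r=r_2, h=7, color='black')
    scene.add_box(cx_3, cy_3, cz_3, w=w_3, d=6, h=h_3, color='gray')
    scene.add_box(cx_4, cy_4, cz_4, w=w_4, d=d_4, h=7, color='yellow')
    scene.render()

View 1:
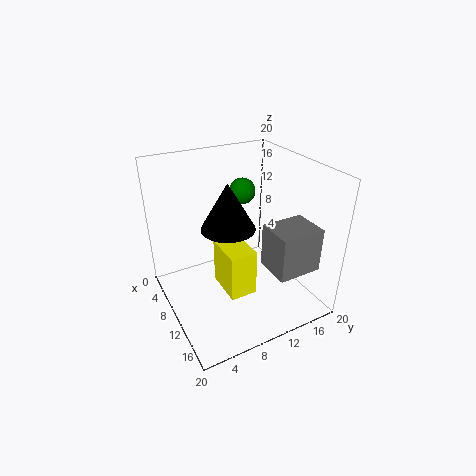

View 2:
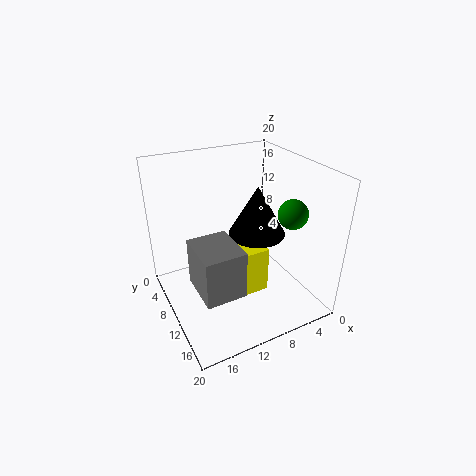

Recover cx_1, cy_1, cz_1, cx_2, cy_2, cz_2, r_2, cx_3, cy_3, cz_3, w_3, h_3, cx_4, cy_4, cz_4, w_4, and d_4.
cx_1 = 4
cy_1 = 14
cz_1 = 14
cx_2 = 7
cy_2 = 10
cz_2 = 10
r_2 = 4
cx_3 = 13
cy_3 = 12
cz_3 = 7
w_3 = 5
h_3 = 6
cx_4 = 6
cy_4 = 8
cz_4 = 1
w_4 = 6
d_4 = 4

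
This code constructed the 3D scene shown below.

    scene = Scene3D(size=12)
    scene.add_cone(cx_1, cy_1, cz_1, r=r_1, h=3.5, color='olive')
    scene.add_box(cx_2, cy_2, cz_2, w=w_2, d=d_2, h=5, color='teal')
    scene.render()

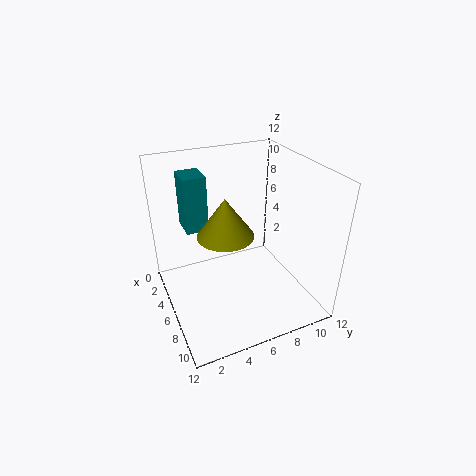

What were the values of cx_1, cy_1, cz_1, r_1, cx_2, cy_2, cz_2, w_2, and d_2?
cx_1 = 4.5; cy_1 = 5.5; cz_1 = 5.5; r_1 = 2.5; cx_2 = 0.5; cy_2 = 2.5; cz_2 = 5.5; w_2 = 2.5; d_2 = 2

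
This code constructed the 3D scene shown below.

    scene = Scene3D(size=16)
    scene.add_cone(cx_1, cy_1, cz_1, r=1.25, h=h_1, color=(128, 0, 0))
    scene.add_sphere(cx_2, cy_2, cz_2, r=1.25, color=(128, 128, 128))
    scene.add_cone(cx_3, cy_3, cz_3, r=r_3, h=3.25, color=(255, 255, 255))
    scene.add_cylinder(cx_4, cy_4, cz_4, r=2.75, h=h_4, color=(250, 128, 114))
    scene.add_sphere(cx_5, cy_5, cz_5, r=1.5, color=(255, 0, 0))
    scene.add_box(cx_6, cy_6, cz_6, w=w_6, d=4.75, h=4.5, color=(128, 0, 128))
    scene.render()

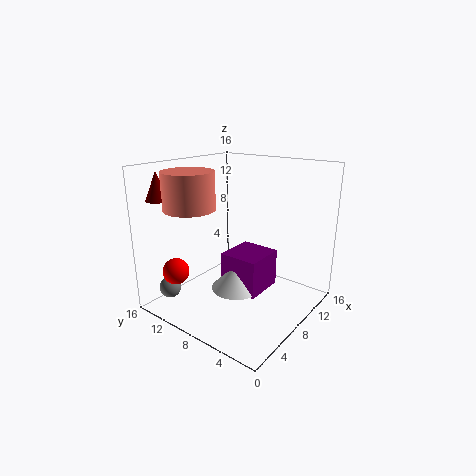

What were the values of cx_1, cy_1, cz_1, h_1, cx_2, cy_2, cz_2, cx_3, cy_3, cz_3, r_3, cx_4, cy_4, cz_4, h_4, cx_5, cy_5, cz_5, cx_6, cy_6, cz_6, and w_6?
cx_1 = 2.25
cy_1 = 14
cz_1 = 12.5
h_1 = 3
cx_2 = 3.5
cy_2 = 14.75
cz_2 = 1.5
cx_3 = 9
cy_3 = 9
cz_3 = 1
r_3 = 3
cx_4 = 4.25
cy_4 = 11.5
cz_4 = 11.5
h_4 = 4
cx_5 = 3.5
cy_5 = 13.5
cz_5 = 4
cx_6 = 8.25
cy_6 = 6
cz_6 = 0.75
w_6 = 5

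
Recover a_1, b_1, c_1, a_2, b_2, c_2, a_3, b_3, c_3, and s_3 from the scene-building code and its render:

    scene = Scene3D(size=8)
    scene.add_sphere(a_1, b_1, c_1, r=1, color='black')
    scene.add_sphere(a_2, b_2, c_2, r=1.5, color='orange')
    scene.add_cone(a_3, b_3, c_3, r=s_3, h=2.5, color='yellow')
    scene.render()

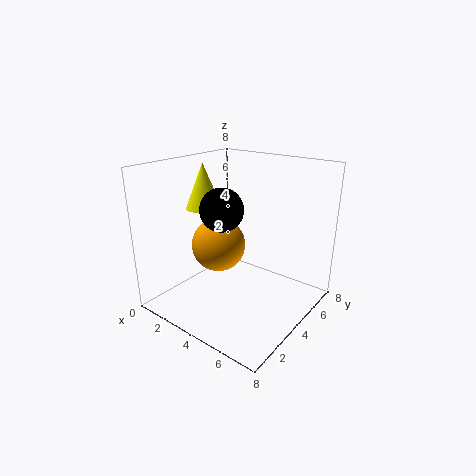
a_1 = 5; b_1 = 1.5; c_1 = 6.5; a_2 = 3; b_2 = 3.5; c_2 = 3.5; a_3 = 2; b_3 = 3.5; c_3 = 5.5; s_3 = 1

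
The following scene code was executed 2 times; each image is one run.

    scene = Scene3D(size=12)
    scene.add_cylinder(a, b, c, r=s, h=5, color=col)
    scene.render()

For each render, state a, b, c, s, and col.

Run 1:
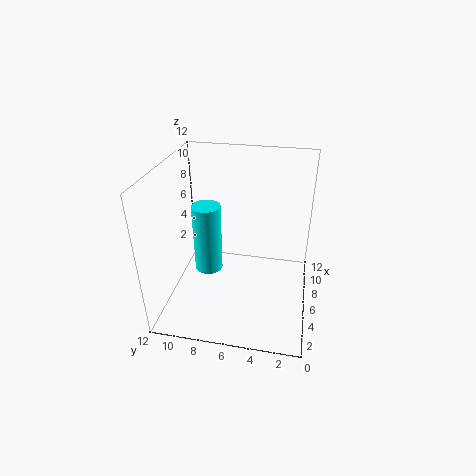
a = 2.5; b = 7.5; c = 5.5; s = 1; col = 'cyan'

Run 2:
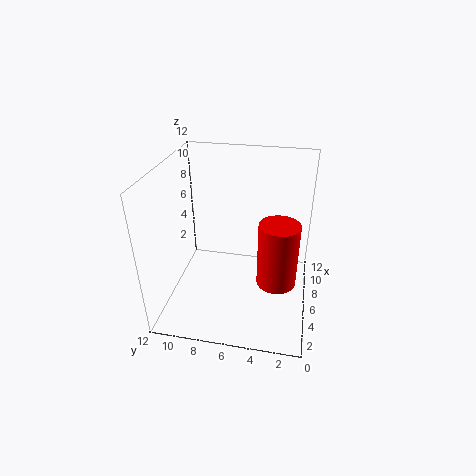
a = 3.5; b = 2.5; c = 4; s = 1.5; col = 'red'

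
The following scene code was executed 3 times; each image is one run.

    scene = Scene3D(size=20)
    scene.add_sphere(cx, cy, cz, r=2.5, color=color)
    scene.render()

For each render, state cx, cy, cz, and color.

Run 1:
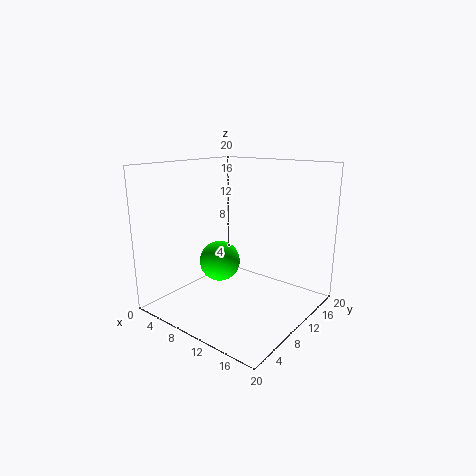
cx = 11
cy = 5
cz = 8.5
color = 'lime'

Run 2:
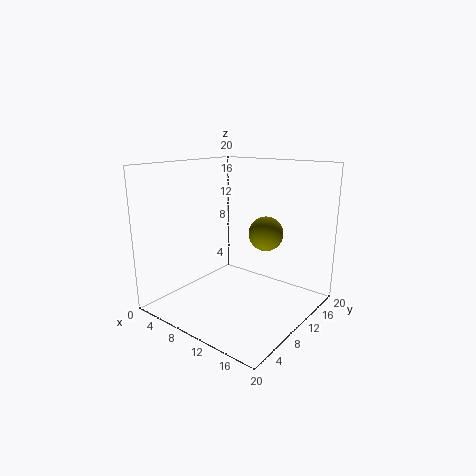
cx = 12
cy = 14
cz = 10
color = 'olive'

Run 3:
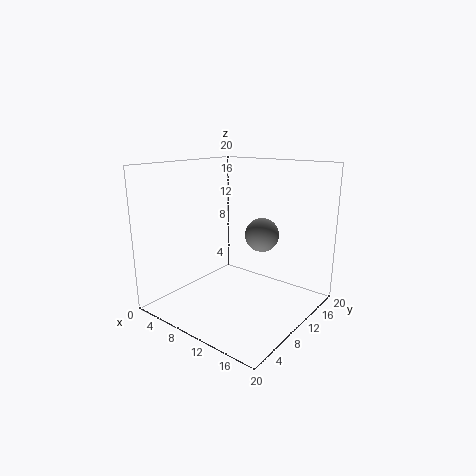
cx = 11
cy = 14.5
cz = 9.5
color = 'gray'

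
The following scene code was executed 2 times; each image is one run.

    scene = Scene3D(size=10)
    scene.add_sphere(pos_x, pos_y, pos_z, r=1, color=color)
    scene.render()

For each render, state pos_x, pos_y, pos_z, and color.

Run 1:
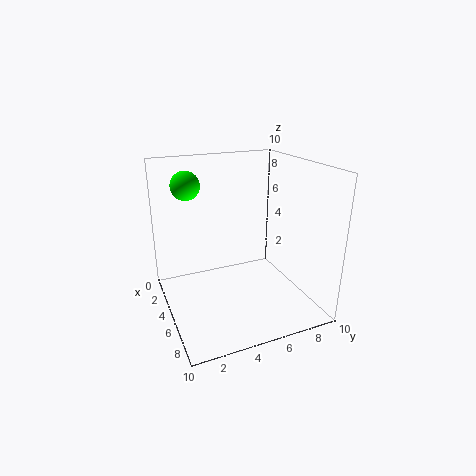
pos_x = 3, pos_y = 2, pos_z = 8.5, color = 'lime'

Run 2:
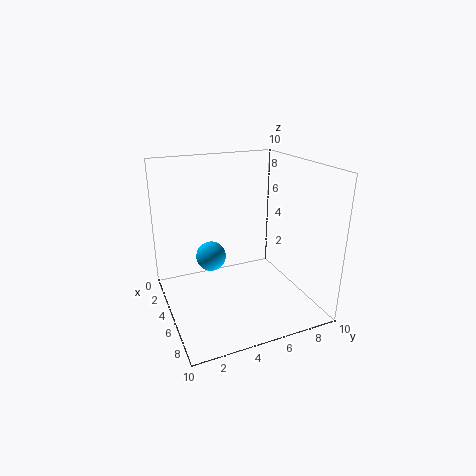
pos_x = 5, pos_y = 3, pos_z = 4, color = 'deepskyblue'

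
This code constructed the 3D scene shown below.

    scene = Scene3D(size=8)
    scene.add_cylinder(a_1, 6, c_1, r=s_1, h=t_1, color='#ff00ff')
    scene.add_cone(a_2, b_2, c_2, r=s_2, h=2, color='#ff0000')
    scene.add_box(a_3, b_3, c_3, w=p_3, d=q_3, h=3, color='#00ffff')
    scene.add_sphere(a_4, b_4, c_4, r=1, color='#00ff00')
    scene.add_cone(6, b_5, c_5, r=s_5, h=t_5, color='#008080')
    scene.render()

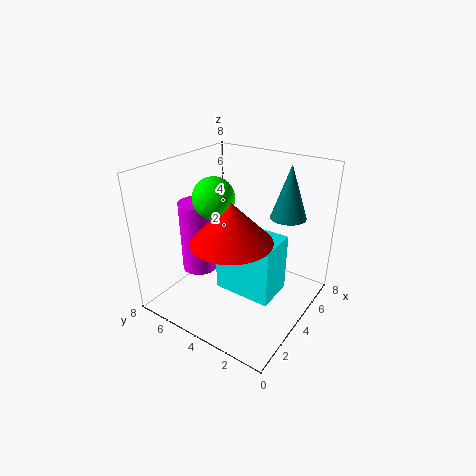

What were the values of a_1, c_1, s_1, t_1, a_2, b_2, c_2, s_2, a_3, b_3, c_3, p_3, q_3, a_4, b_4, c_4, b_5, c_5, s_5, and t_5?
a_1 = 3; c_1 = 2; s_1 = 1; t_1 = 4; a_2 = 2; b_2 = 3; c_2 = 5; s_2 = 2; a_3 = 2; b_3 = 1; c_3 = 2; p_3 = 2; q_3 = 3; a_4 = 2; b_4 = 4; c_4 = 7; b_5 = 2; c_5 = 5; s_5 = 1; t_5 = 3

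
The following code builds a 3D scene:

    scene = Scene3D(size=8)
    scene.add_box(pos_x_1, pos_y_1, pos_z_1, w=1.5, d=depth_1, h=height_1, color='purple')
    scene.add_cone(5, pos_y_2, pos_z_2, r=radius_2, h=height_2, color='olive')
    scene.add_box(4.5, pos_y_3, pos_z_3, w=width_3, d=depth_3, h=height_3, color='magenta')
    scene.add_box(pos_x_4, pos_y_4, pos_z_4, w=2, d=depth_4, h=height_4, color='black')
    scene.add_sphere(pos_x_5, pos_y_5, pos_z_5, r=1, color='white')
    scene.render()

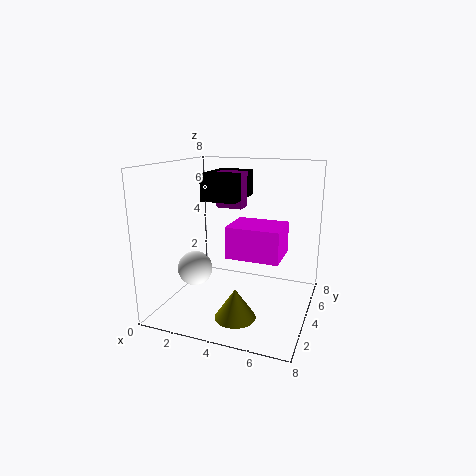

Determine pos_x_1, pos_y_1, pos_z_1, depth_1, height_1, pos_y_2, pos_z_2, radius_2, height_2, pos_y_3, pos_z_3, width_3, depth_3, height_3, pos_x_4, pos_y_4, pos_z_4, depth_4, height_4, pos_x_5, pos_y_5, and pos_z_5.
pos_x_1 = 2.5
pos_y_1 = 4.5
pos_z_1 = 5.5
depth_1 = 1
height_1 = 2
pos_y_2 = 1
pos_z_2 = 1
radius_2 = 1
height_2 = 1.5
pos_y_3 = 1
pos_z_3 = 4
width_3 = 2.5
depth_3 = 2
height_3 = 1.5
pos_x_4 = 2
pos_y_4 = 3.5
pos_z_4 = 6
depth_4 = 3
height_4 = 1.5
pos_x_5 = 1.5
pos_y_5 = 3.5
pos_z_5 = 2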